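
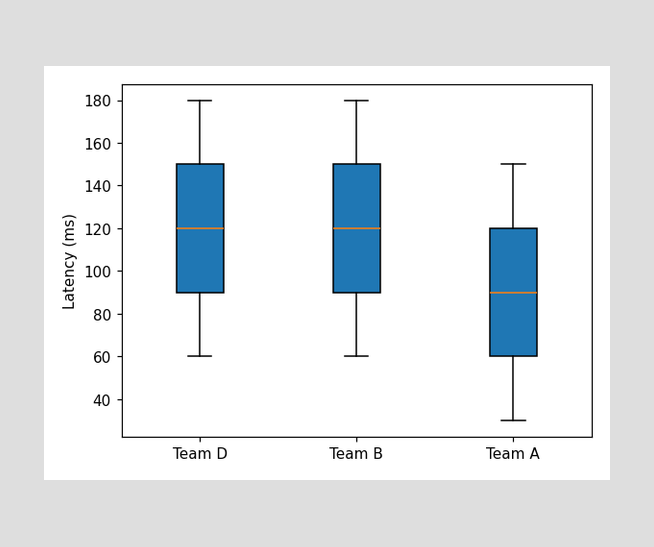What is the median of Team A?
90ms

The median line in the Team A box sits at 90ms.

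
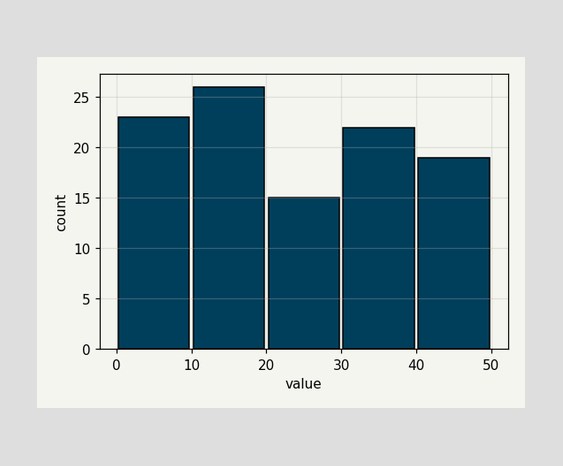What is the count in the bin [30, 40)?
22

The [30, 40) bin has height 22.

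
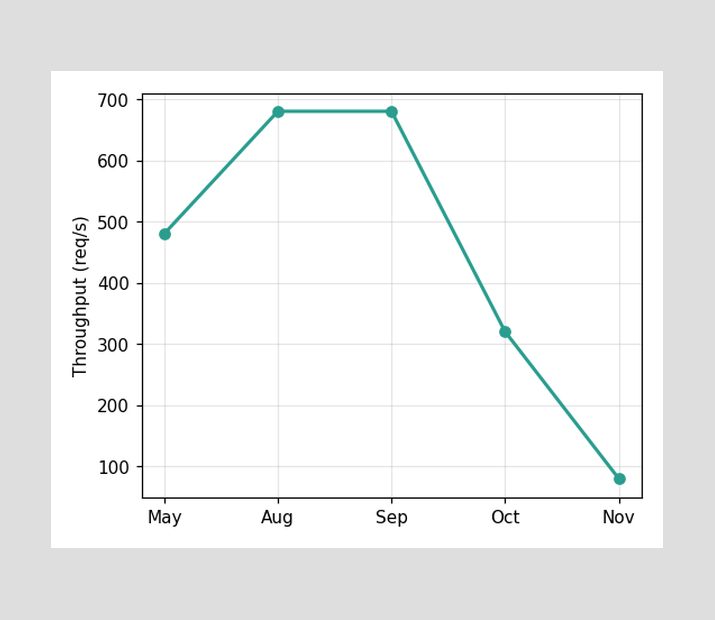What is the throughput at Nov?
80req/s

At Nov, the line is at 80req/s.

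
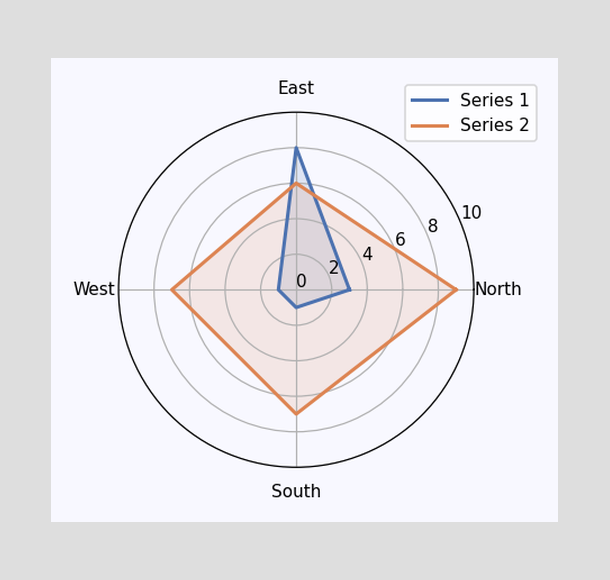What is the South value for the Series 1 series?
1

On the South axis, Series 1 reaches 1.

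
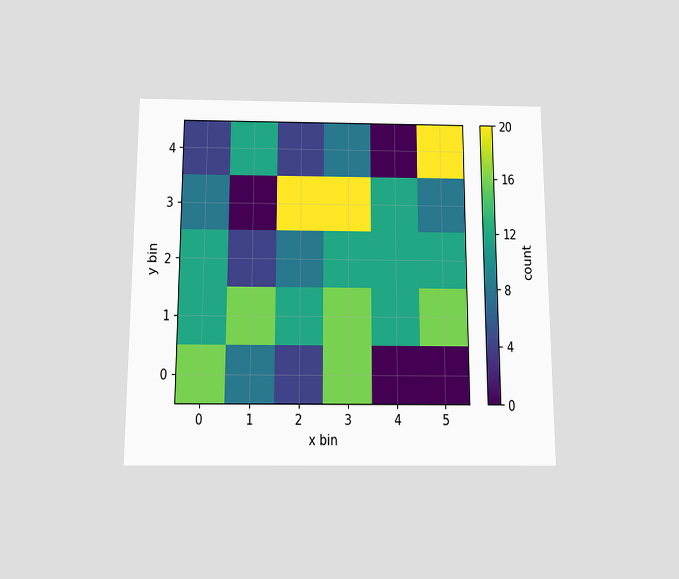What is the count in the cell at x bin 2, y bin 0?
The chart is viewed slightly from below. Matching the cell (2, 0) against the colorbar gives 4.

4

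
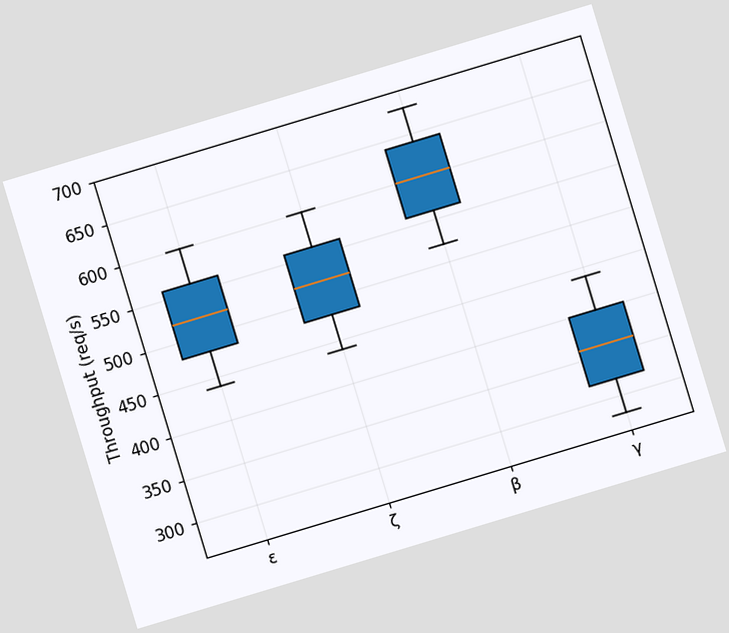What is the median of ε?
The chart is tilted about 17° counter-clockwise. The median line in the ε box sits at 520req/s.

520req/s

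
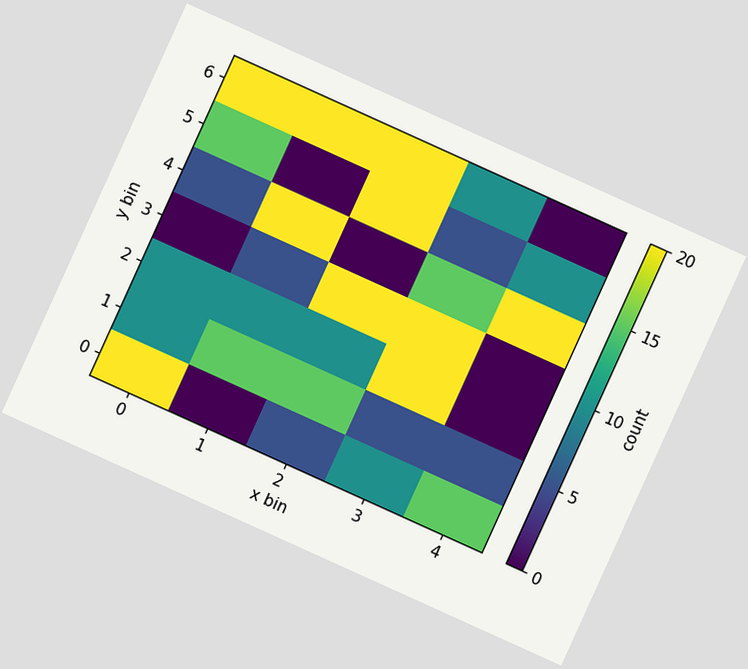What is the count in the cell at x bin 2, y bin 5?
20

The chart is tilted about 24° clockwise. Matching the cell (2, 5) against the colorbar gives 20.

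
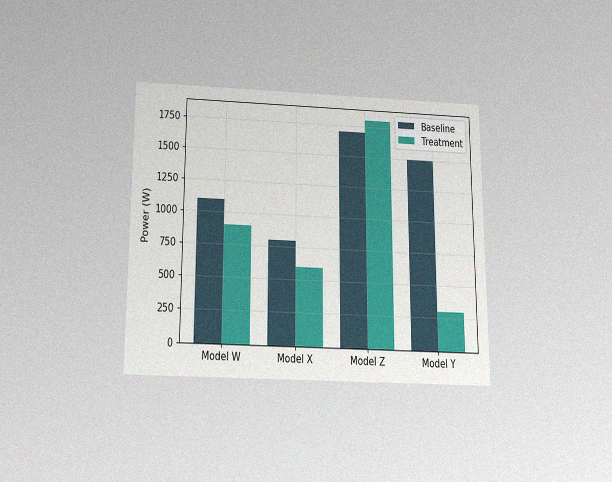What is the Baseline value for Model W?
1100W

The chart is viewed slightly from below, with some photo noise. The Baseline bar at Model W reaches 1100W on the y-axis.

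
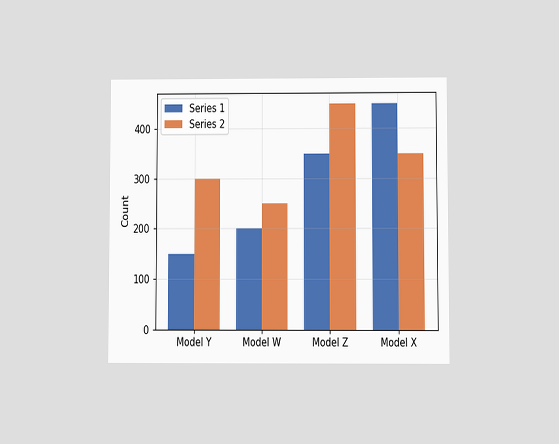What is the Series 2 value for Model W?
250

The chart is viewed at a slight angle. The Series 2 bar at Model W reaches 250 on the y-axis.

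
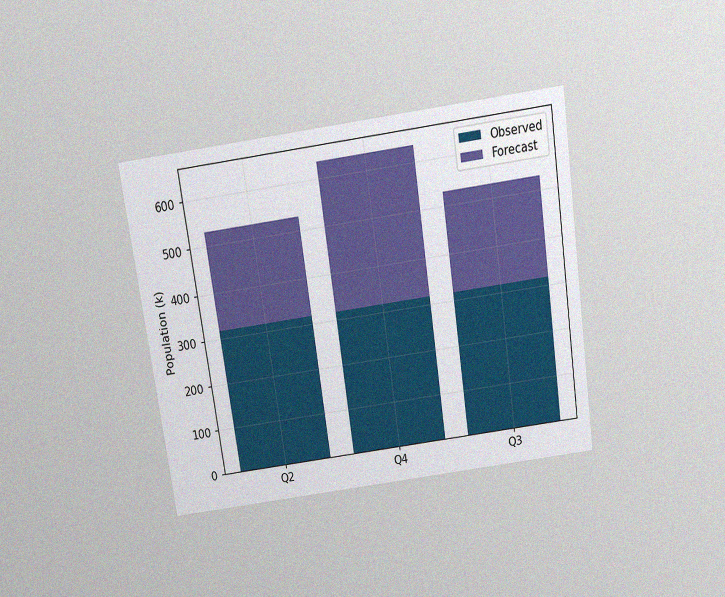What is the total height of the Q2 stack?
530k

The chart is tilted about 8° counter-clockwise and viewed slightly from above, with some photo noise. The Q2 stack's top reaches 530k on the y-axis.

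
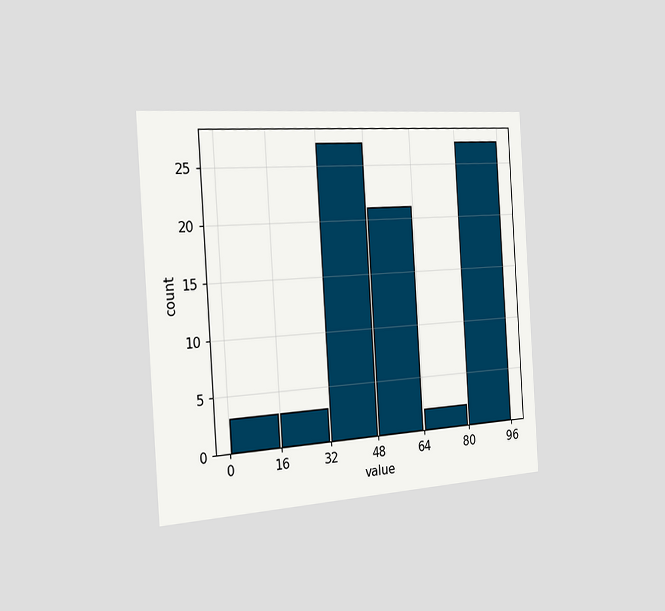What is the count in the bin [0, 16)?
The chart is tilted about 4° counter-clockwise and viewed slightly from the left. The [0, 16) bin has height 3.

3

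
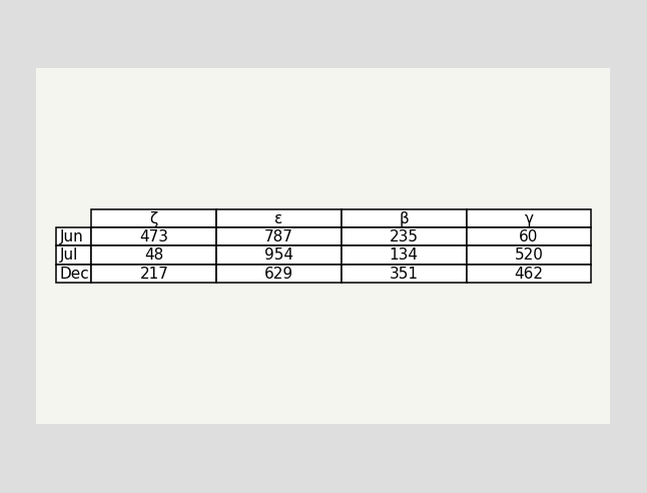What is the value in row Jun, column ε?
787

The (Jun, ε) cell reads 787.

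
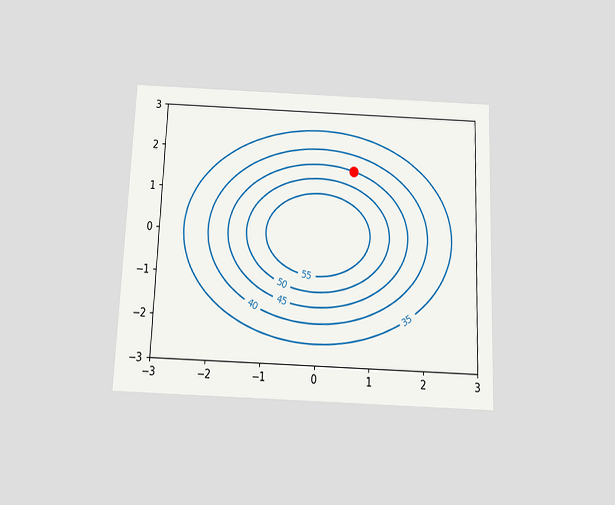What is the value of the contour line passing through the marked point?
45

The chart is tilted about 2° clockwise and viewed slightly from below. The marked point sits on the contour labelled 45.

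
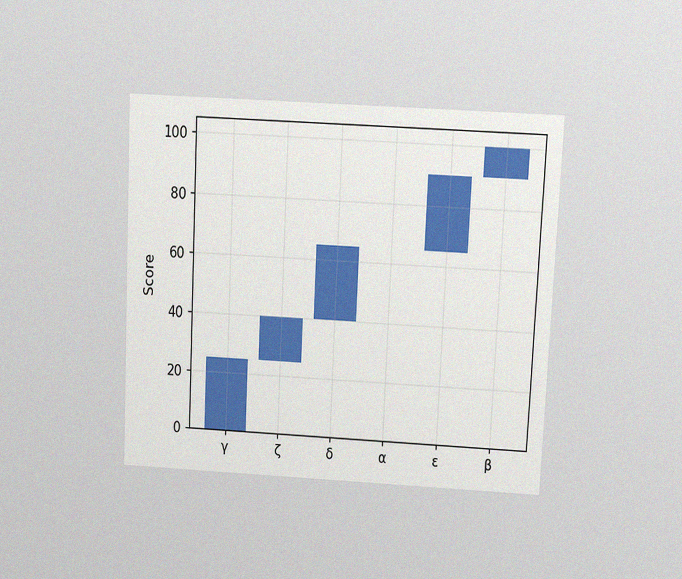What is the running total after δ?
The chart is tilted about 3° clockwise and viewed at a slight angle, with some photo noise. After δ the running total reaches 65.

65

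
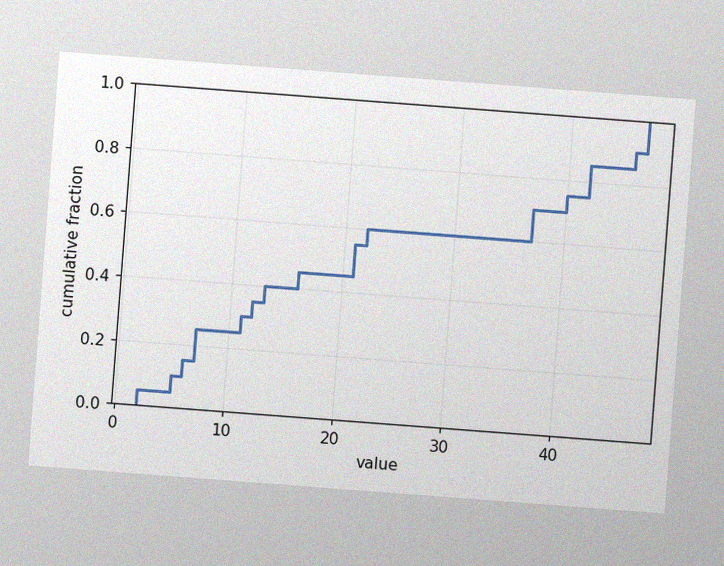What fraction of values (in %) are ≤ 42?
The chart is tilted about 4° clockwise, with some photo noise. At x=42 the ECDF step is at 85%.

85%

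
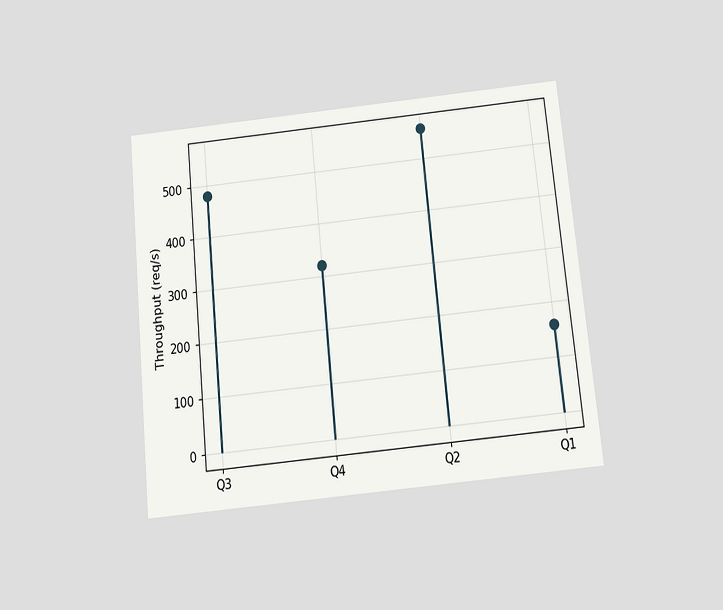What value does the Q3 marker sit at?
The chart is tilted about 6° counter-clockwise and viewed slightly from below. The Q3 marker sits at 480req/s.

480req/s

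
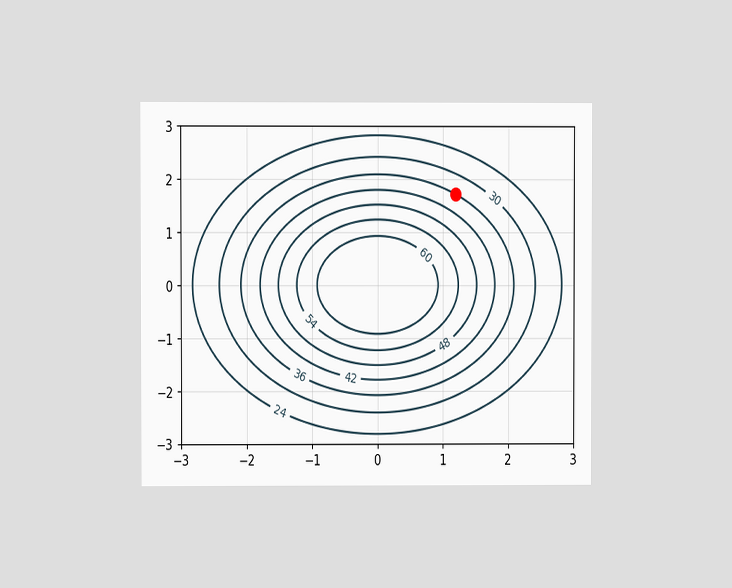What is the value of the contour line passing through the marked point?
36

The chart is viewed at a slight angle. The marked point sits on the contour labelled 36.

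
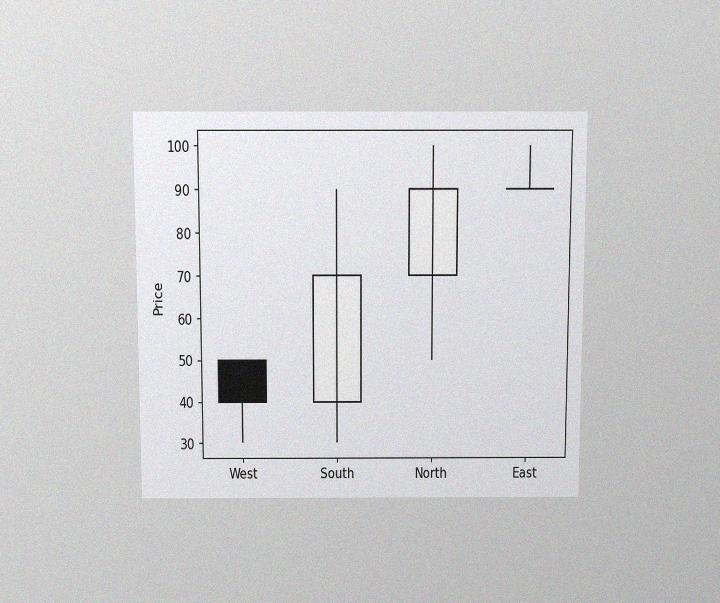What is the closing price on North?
The chart is viewed slightly from above, with some photo noise. The North candle closes at 90.

90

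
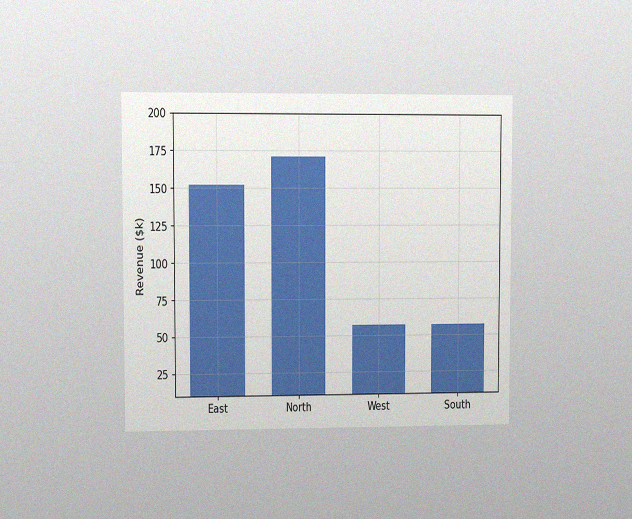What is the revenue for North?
The chart is viewed at a slight angle, with some photo noise. Reading along the chart's y-axis, the North bar reaches $171k.

$171k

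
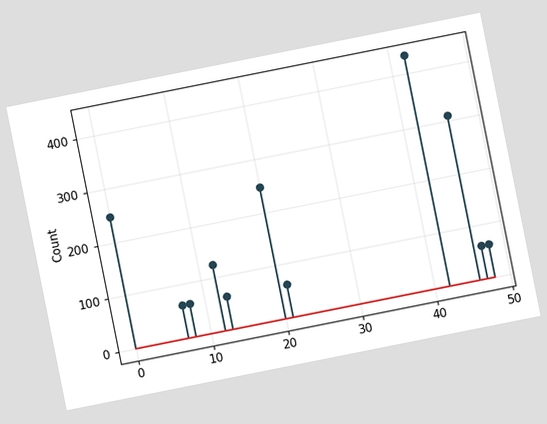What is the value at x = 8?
62

The chart is tilted about 11° counter-clockwise. The stem at x=8 reaches 62.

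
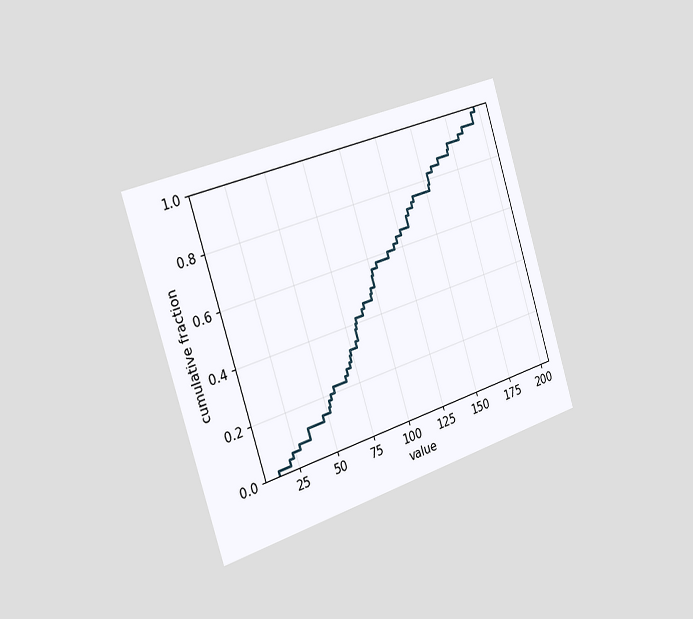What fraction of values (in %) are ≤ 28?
8%

The chart is tilted about 18° counter-clockwise and viewed slightly from the left. At x=28 the ECDF step is at 8%.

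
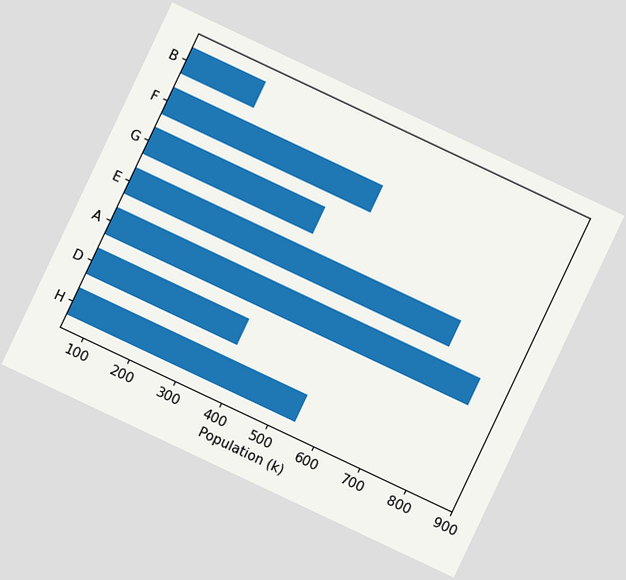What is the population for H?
The chart is tilted about 25° clockwise. Reading along the chart's x-axis, the H bar reaches 546k.

546k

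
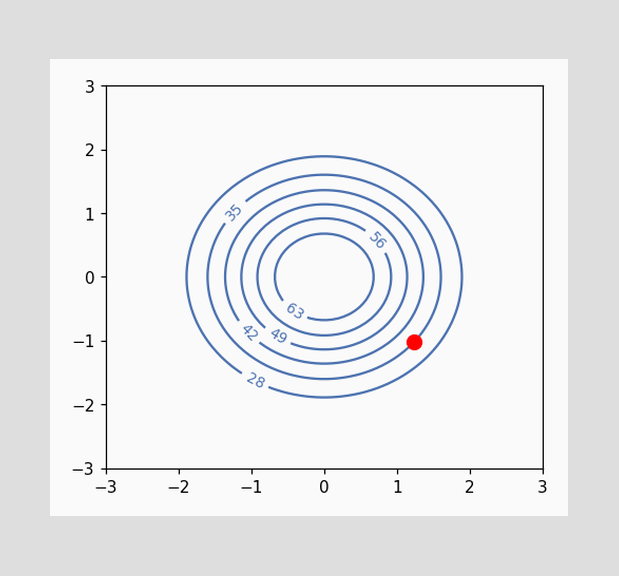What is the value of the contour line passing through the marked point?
35

The marked point sits on the contour labelled 35.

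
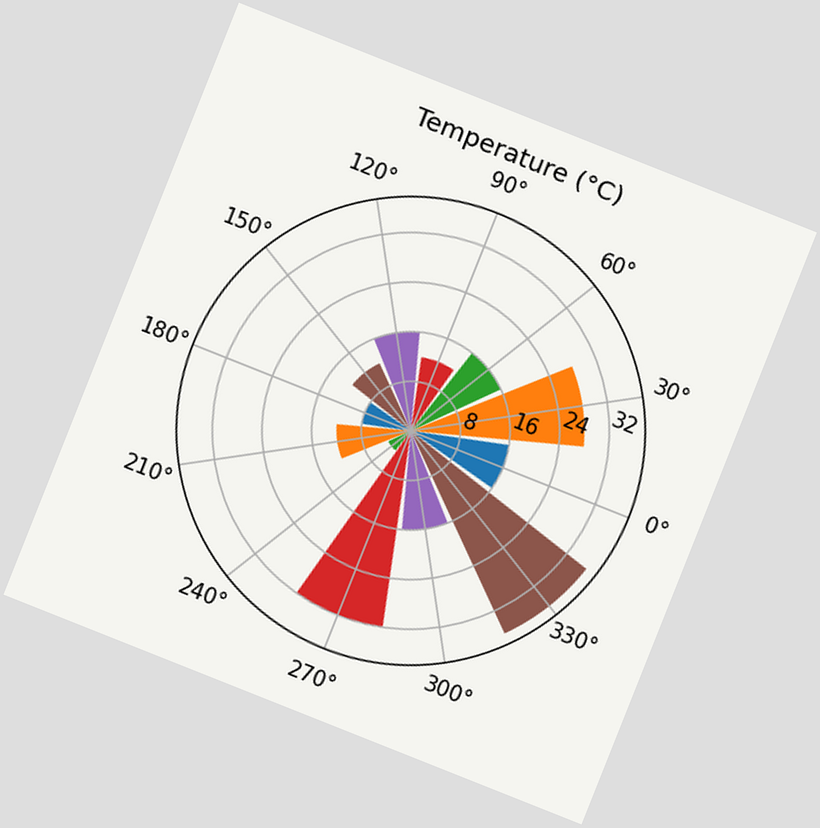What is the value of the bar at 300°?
The chart is tilted about 22° clockwise. The bar at 300° reaches 16°C on the radial axis.

16°C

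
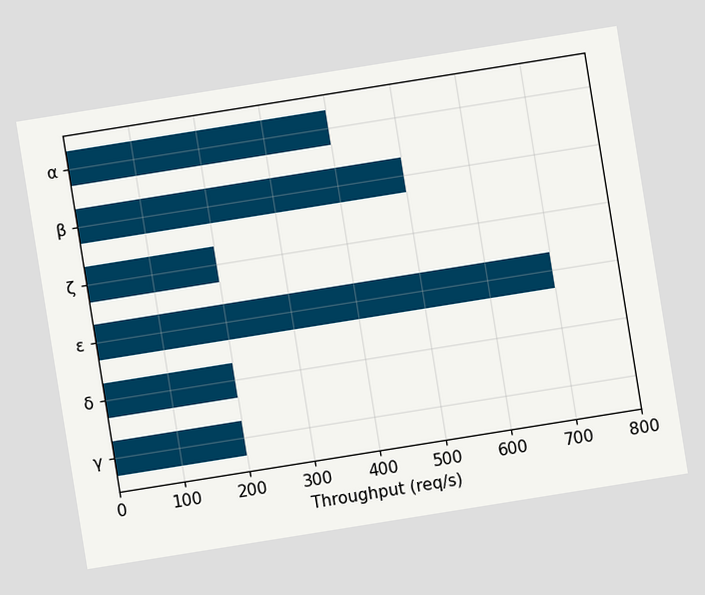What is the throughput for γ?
The chart is tilted about 9° counter-clockwise. Reading along the chart's x-axis, the γ bar reaches 200req/s.

200req/s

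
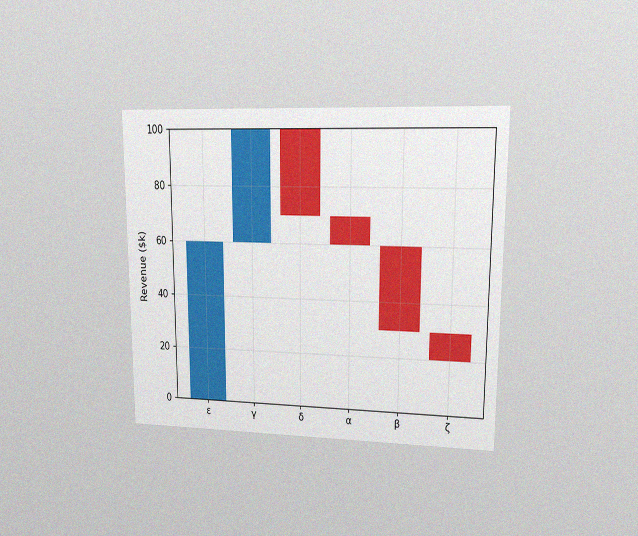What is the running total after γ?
$100k

The chart is viewed at a slight angle, with some photo noise. After γ the running total reaches $100k.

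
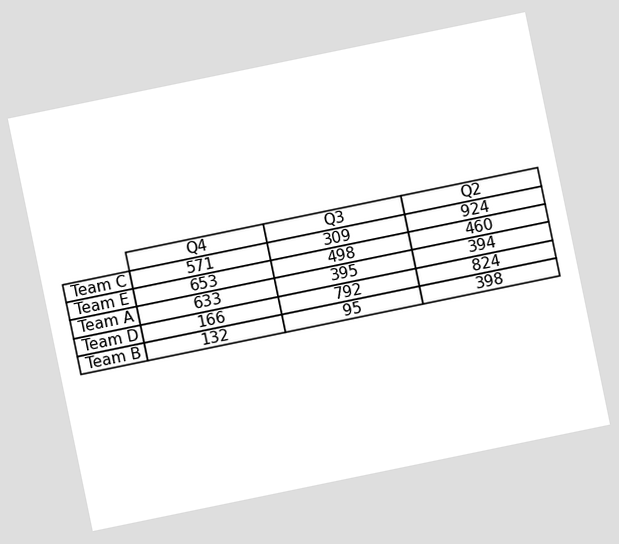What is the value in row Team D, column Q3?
792

The chart is tilted about 12° counter-clockwise. The (Team D, Q3) cell reads 792.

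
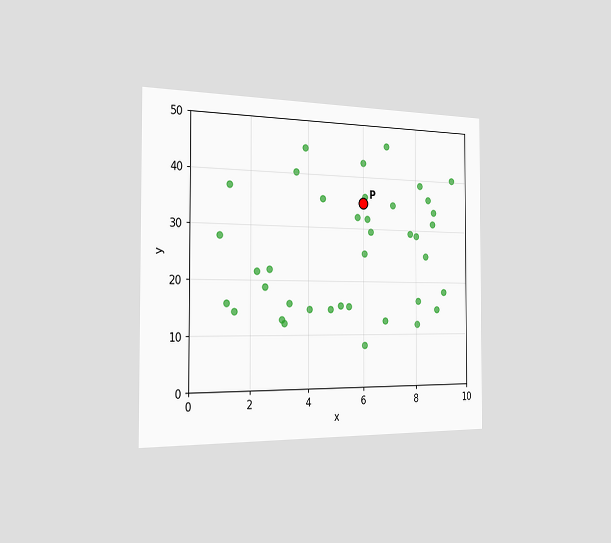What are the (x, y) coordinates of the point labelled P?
The chart is viewed slightly from the left. Following the gridlines from P to each axis, P sits at (6, 35).

(6, 35)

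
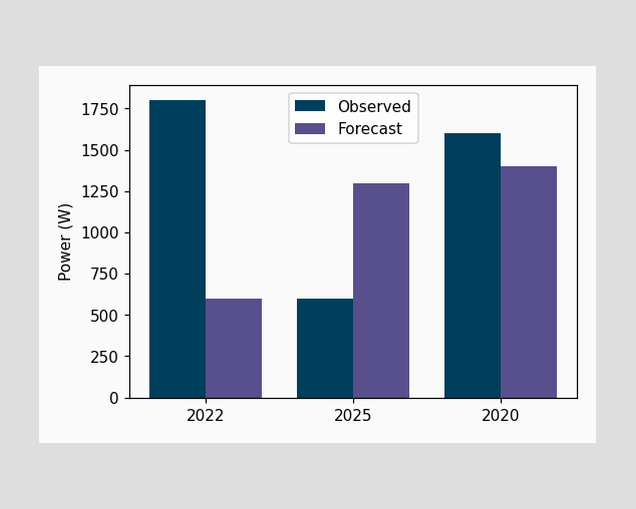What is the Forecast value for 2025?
1300W

The Forecast bar at 2025 reaches 1300W on the y-axis.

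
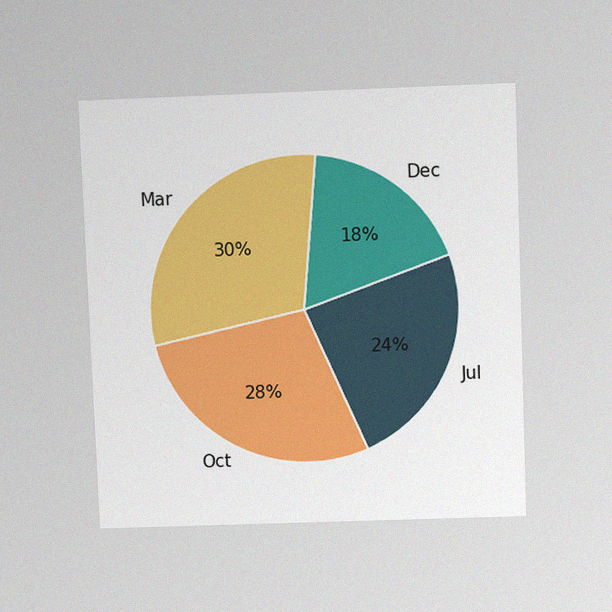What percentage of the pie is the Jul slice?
24%

The chart is tilted about 2° counter-clockwise and viewed slightly from above, with some photo noise. The Jul slice takes up 24% of the pie.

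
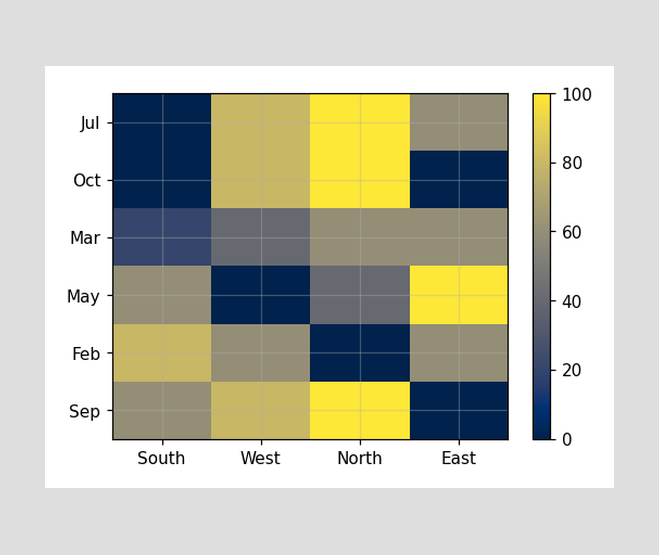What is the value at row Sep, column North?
100

Matching cell (Sep, North) against the colorbar gives 100.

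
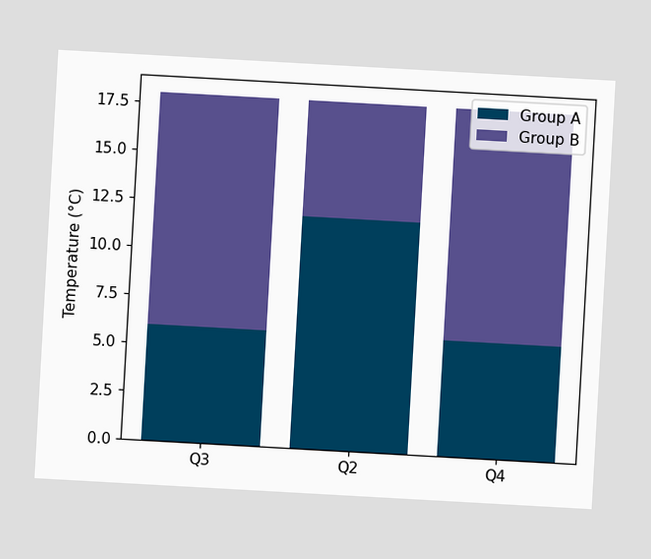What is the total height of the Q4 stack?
The chart is tilted about 3° clockwise. The Q4 stack's top reaches 18°C on the y-axis.

18°C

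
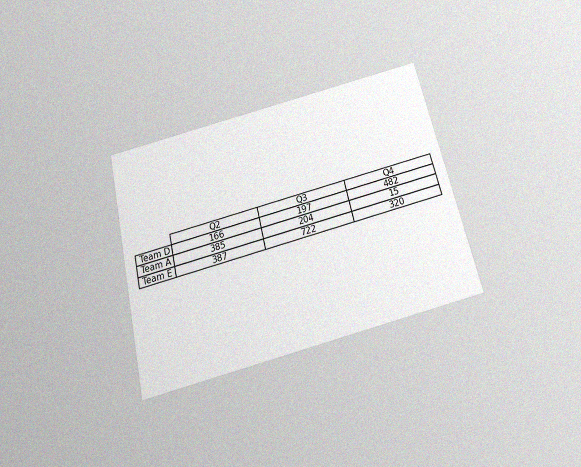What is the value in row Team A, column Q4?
15

The chart is tilted about 13° counter-clockwise and viewed slightly from below, with some photo noise. The (Team A, Q4) cell reads 15.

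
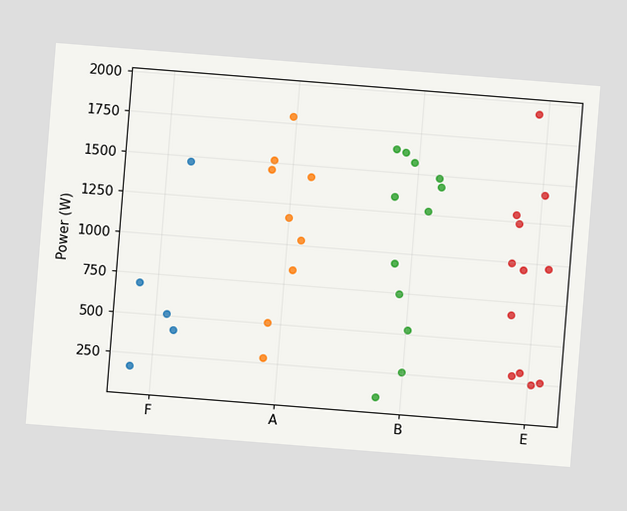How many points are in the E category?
The chart is tilted about 5° clockwise. Counting the markers in the E column gives 12.

12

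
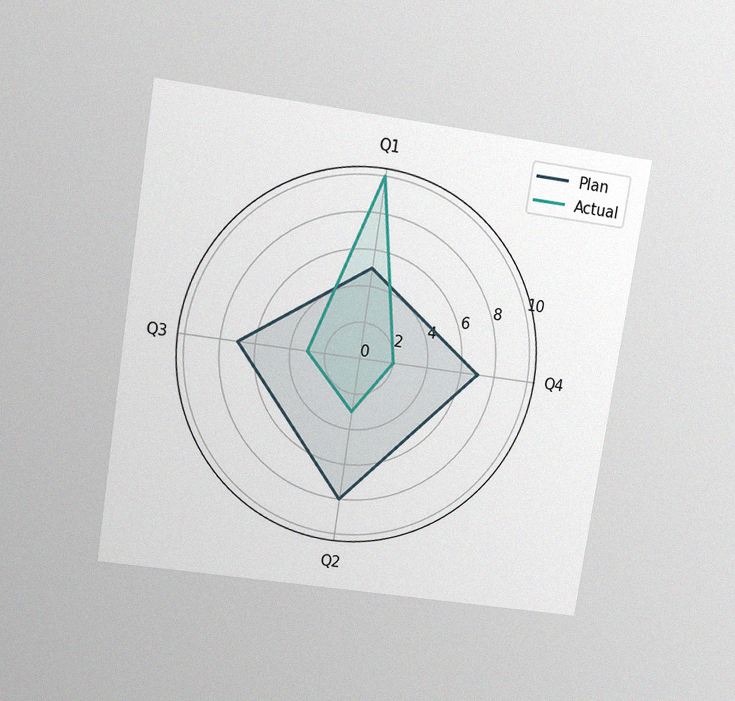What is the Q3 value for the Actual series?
The chart is tilted about 9° clockwise and viewed at a slight angle, with some photo noise. On the Q3 axis, Actual reaches 3.

3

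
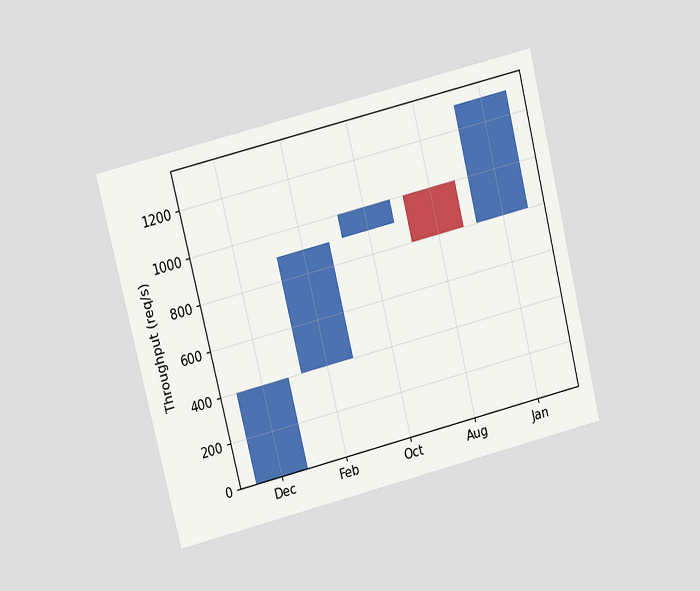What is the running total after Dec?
400req/s

The chart is tilted about 14° counter-clockwise and viewed at a slight angle. After Dec the running total reaches 400req/s.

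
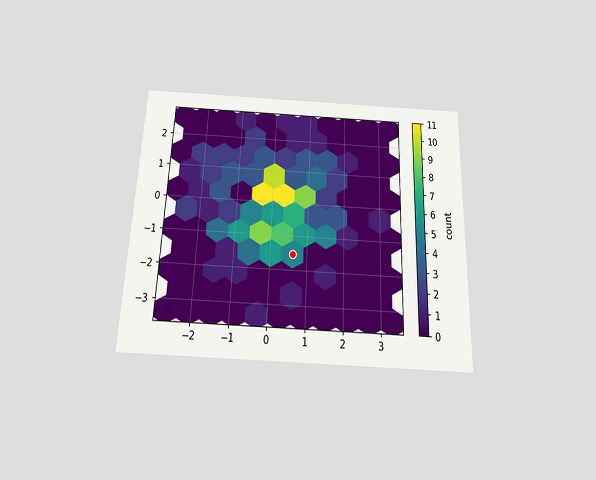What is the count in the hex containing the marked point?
The chart is tilted about 2° clockwise and viewed slightly from below. The marked hex reads 5 on the colorbar.

5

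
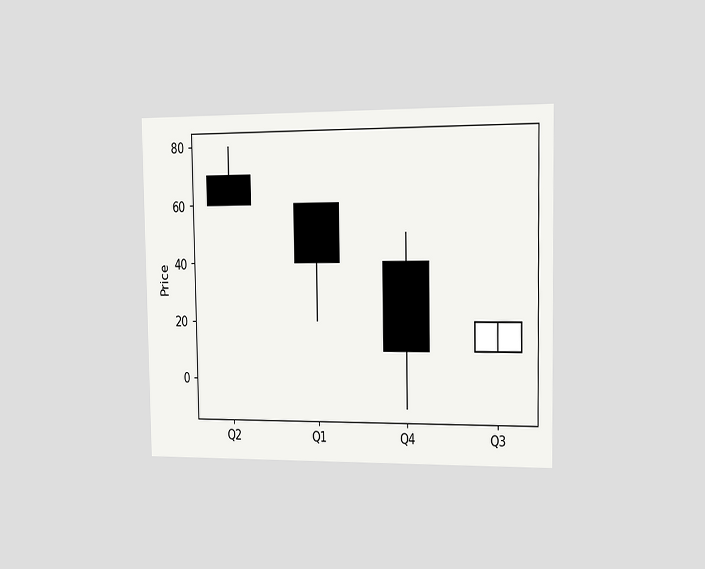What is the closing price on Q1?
40

The chart is viewed slightly from the right. The Q1 candle closes at 40.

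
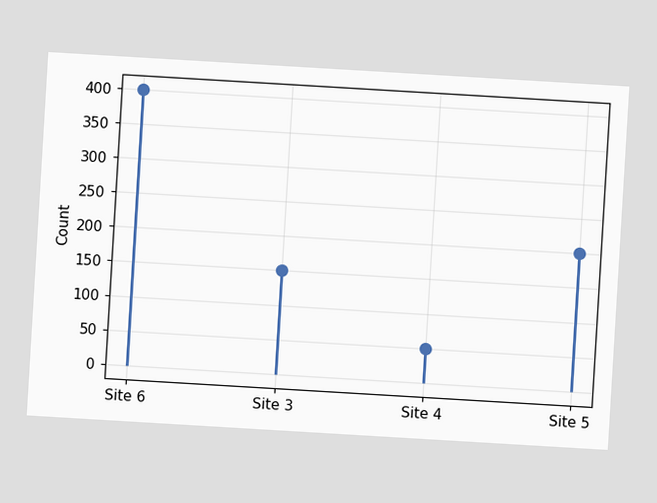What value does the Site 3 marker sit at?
The chart is tilted about 3° clockwise. The Site 3 marker sits at 150.

150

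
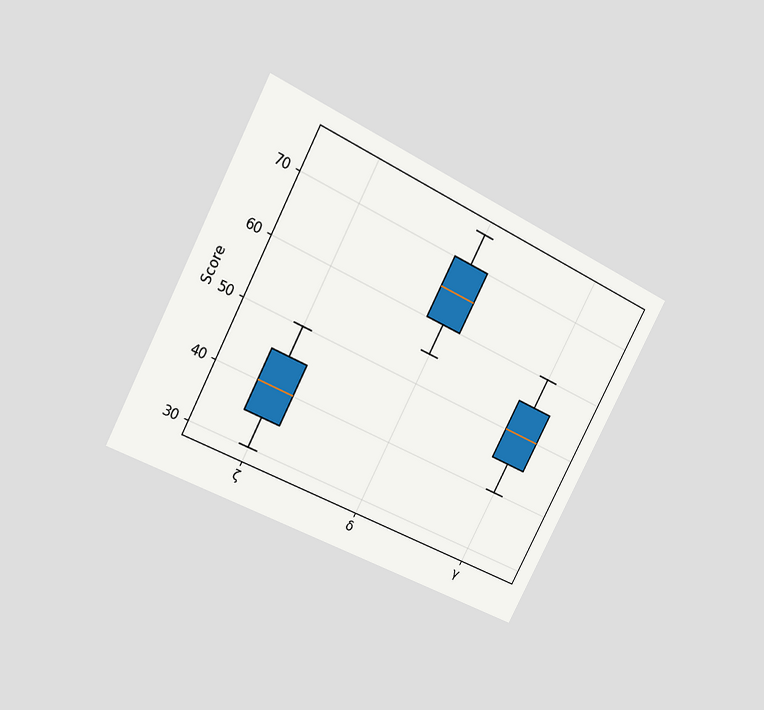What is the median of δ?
65

The chart is tilted about 27° clockwise and viewed at a slight angle. The median line in the δ box sits at 65.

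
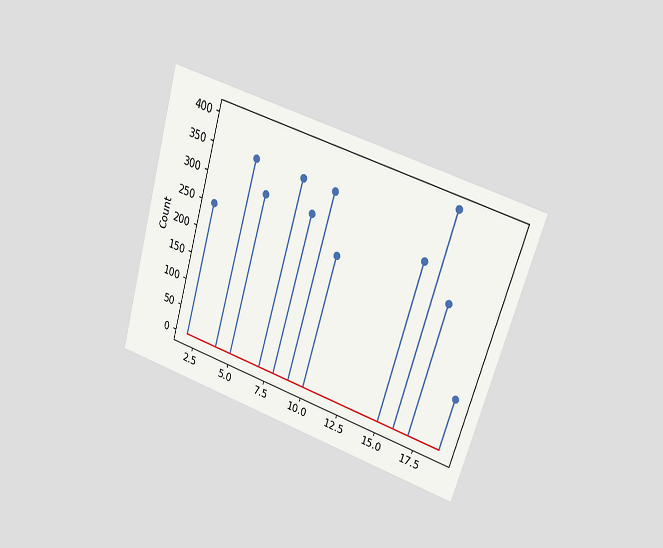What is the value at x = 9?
The chart is tilted about 17° clockwise and viewed at a slight angle. The stem at x=9 reaches 350.

350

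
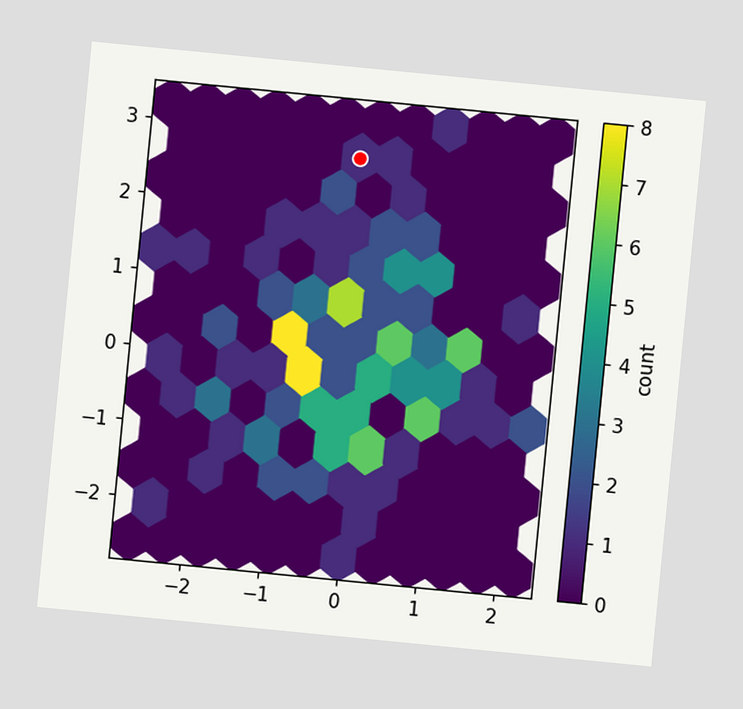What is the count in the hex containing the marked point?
The chart is tilted about 6° clockwise. The marked hex reads 1 on the colorbar.

1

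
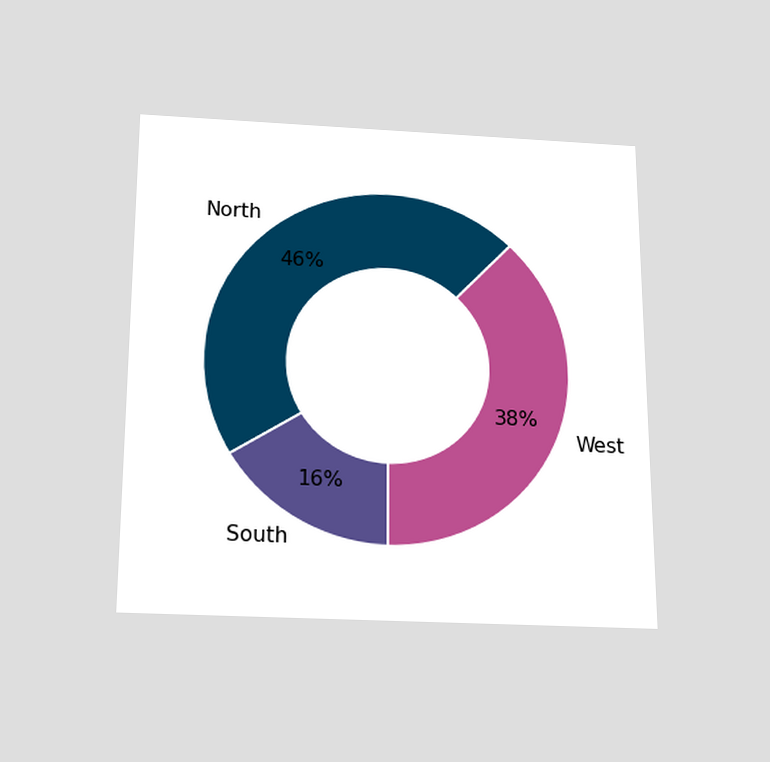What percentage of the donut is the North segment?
46%

The chart is viewed slightly from below. The North segment takes up 46% of the ring.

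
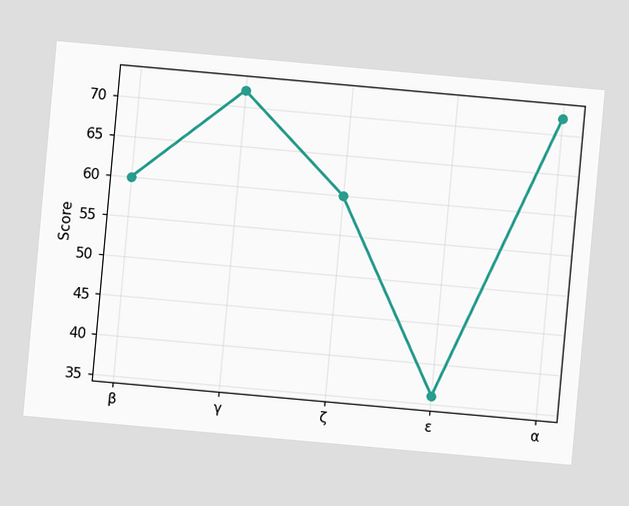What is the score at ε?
The chart is tilted about 5° clockwise. At ε, the line is at 36.

36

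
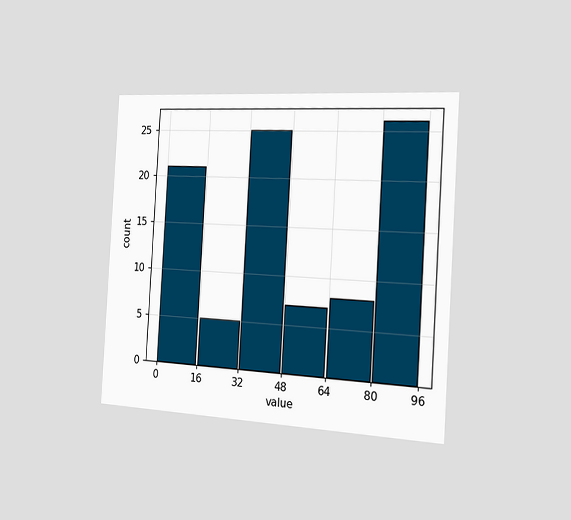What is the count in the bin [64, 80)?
8

The chart is tilted about 3° clockwise and viewed slightly from the right. The [64, 80) bin has height 8.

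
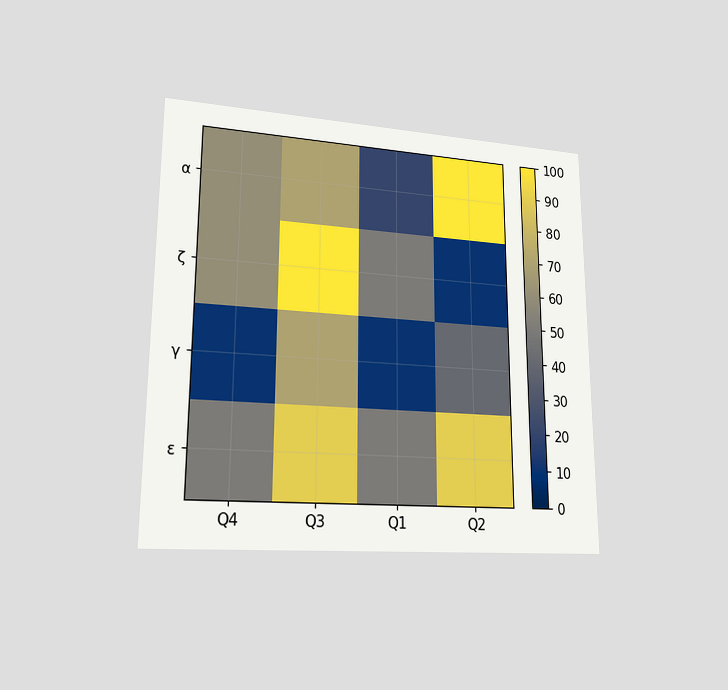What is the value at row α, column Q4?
The chart is viewed at a slight angle. Matching cell (α, Q4) against the colorbar gives 60.

60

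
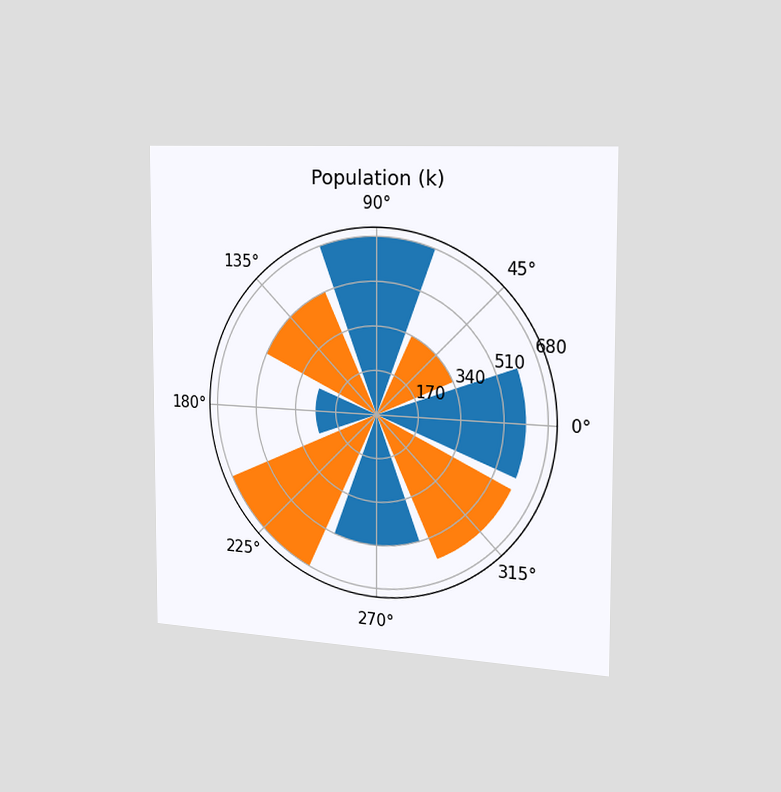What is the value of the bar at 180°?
The chart is viewed slightly from the right. The bar at 180° reaches 255k on the radial axis.

255k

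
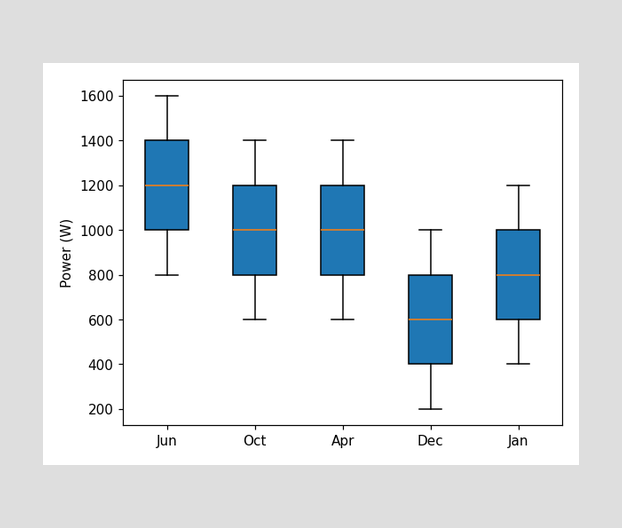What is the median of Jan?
The median line in the Jan box sits at 800W.

800W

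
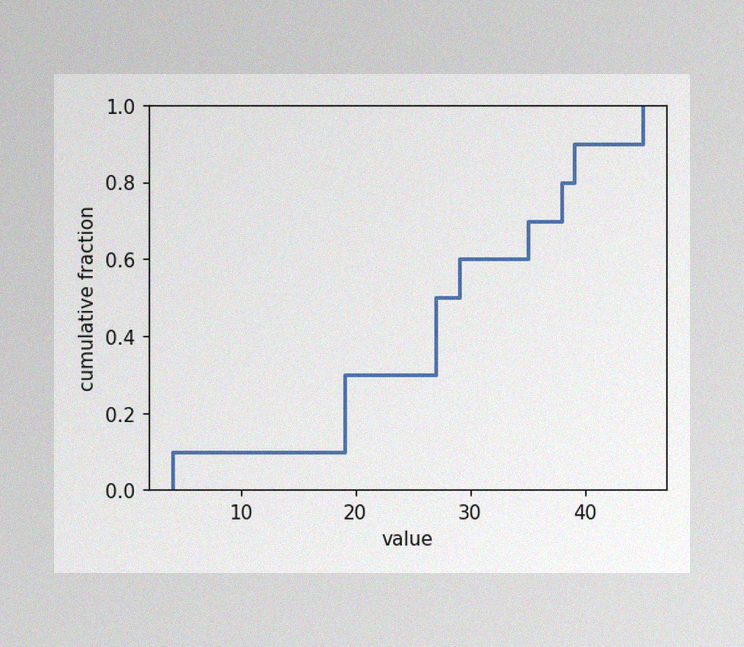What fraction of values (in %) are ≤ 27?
The image has some photo noise and uneven lighting. At x=27 the ECDF step is at 50%.

50%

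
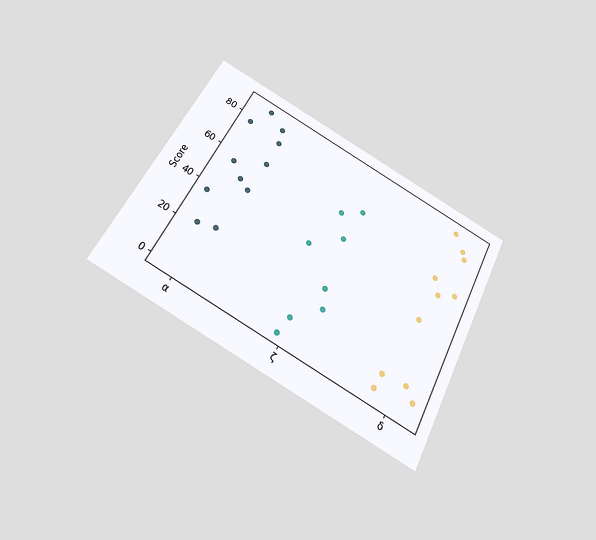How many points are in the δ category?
The chart is tilted about 27° clockwise and viewed slightly from below. Counting the markers in the δ column gives 11.

11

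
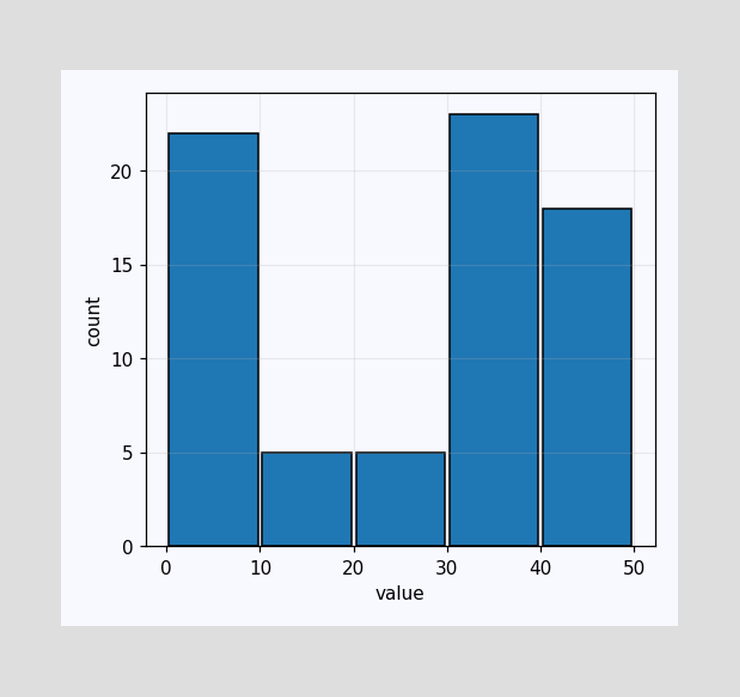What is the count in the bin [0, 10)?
The [0, 10) bin has height 22.

22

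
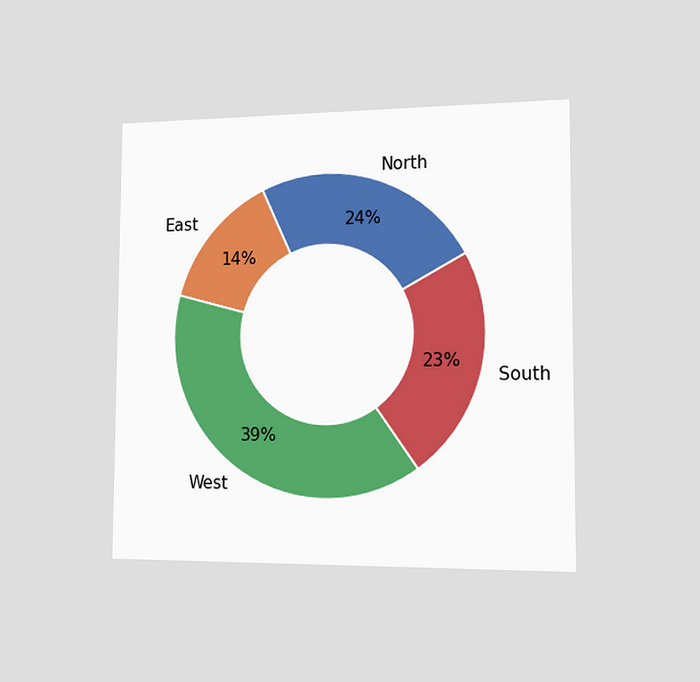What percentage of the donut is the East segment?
The chart is viewed slightly from the right. The East segment takes up 14% of the ring.

14%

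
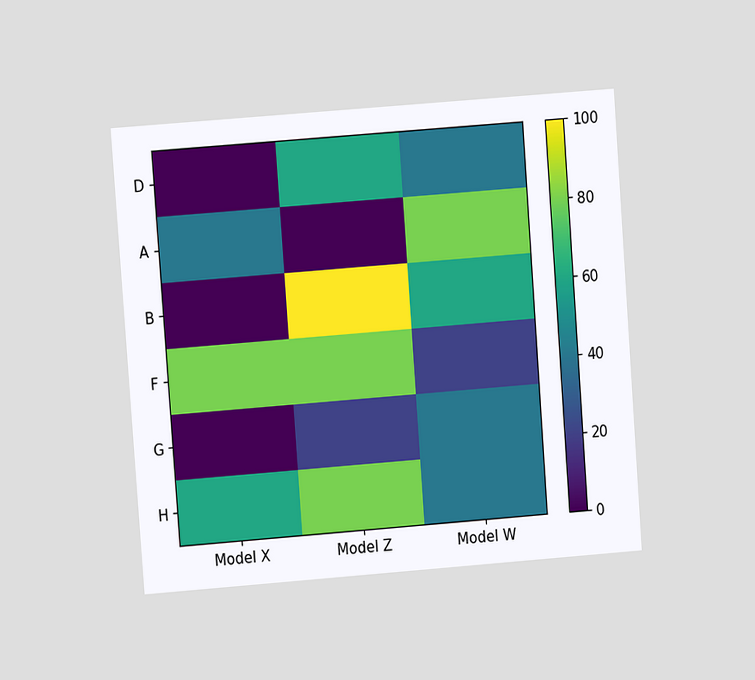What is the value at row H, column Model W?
The chart is tilted about 4° counter-clockwise and viewed at a slight angle. Matching cell (H, Model W) against the colorbar gives 40.

40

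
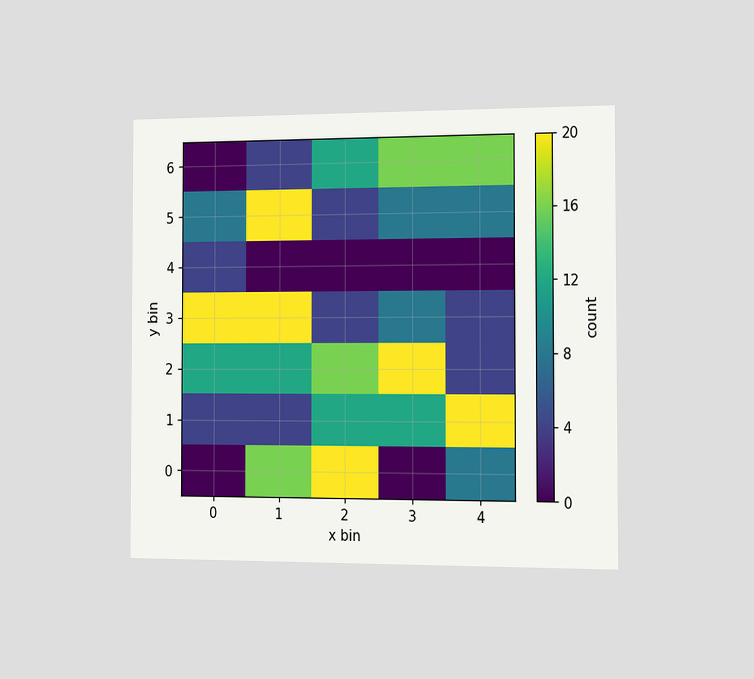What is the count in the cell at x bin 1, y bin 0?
The chart is viewed slightly from the right. Matching the cell (1, 0) against the colorbar gives 16.

16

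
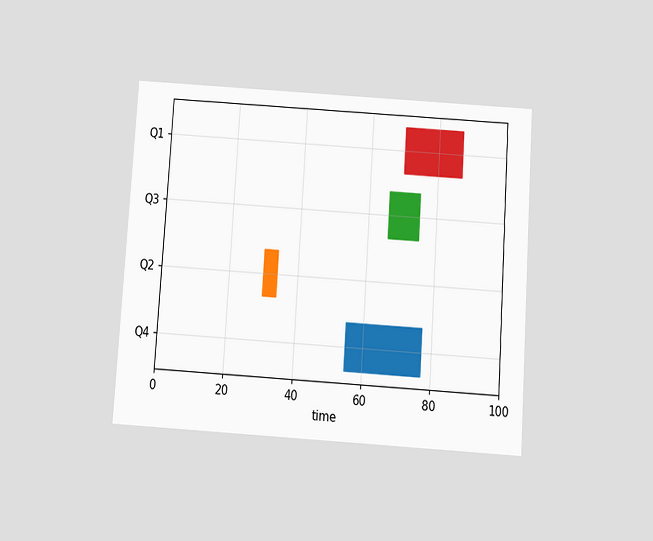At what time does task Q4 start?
55

The chart is tilted about 4° clockwise and viewed slightly from below. The Q4 bar begins at t=55.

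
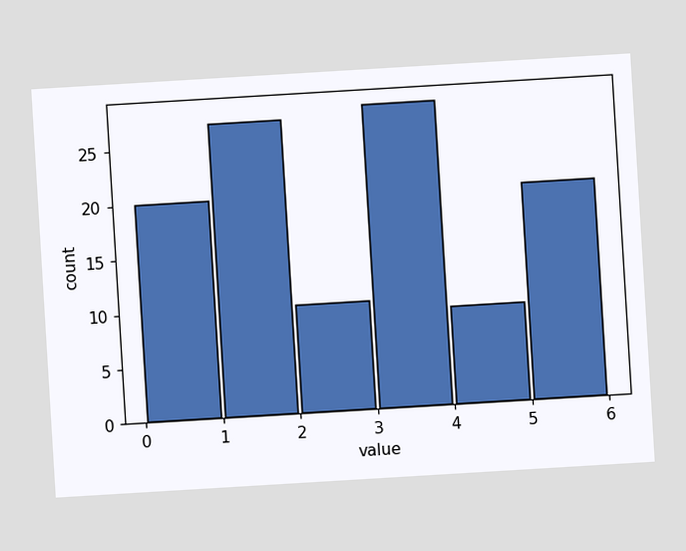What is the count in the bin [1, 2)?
The chart is tilted about 3° counter-clockwise. The [1, 2) bin has height 27.

27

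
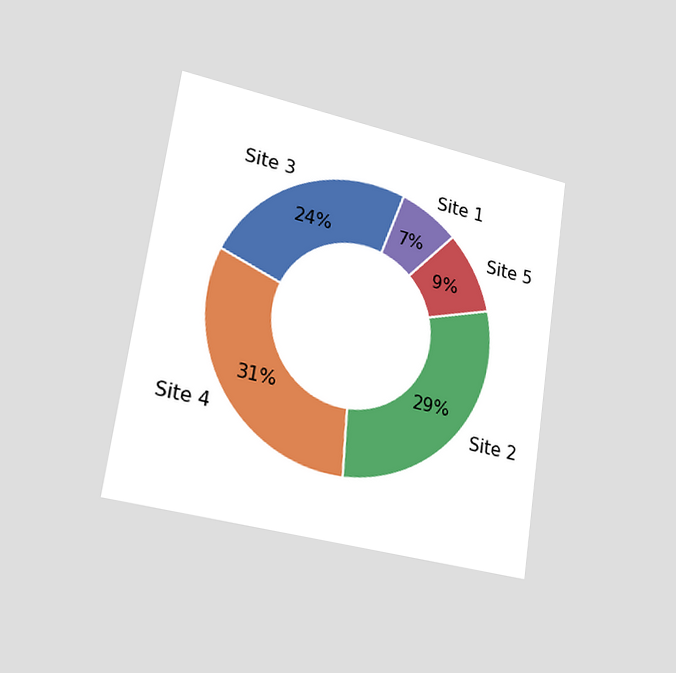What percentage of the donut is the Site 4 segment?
The chart is tilted about 8° clockwise and viewed slightly from the left. The Site 4 segment takes up 31% of the ring.

31%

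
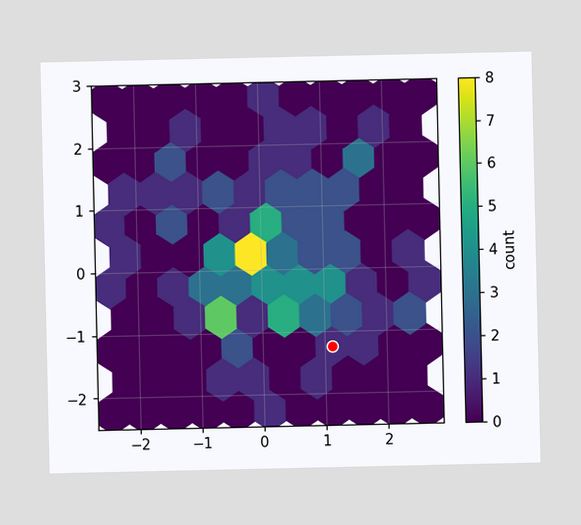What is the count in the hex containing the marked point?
1

The marked hex reads 1 on the colorbar.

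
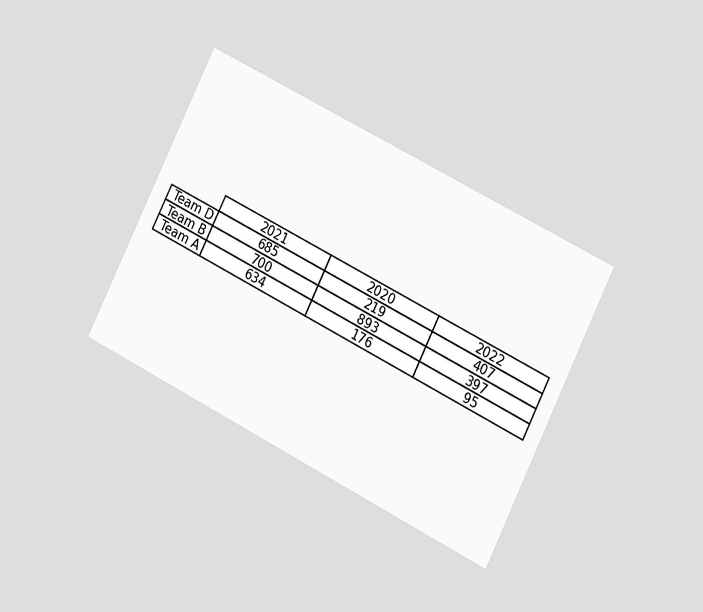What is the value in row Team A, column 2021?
634

The chart is tilted about 26° clockwise and viewed at a slight angle. The (Team A, 2021) cell reads 634.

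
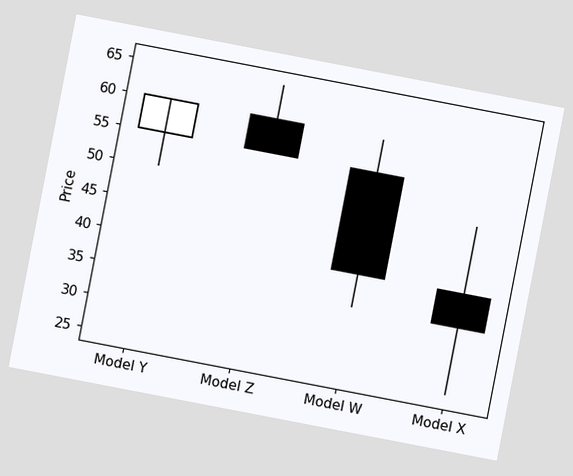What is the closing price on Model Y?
60

The chart is tilted about 11° clockwise. The Model Y candle closes at 60.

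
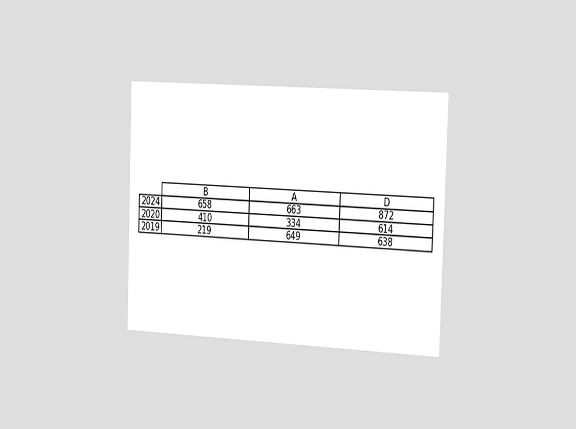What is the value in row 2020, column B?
410

The chart is tilted about 2° clockwise and viewed slightly from the right. The (2020, B) cell reads 410.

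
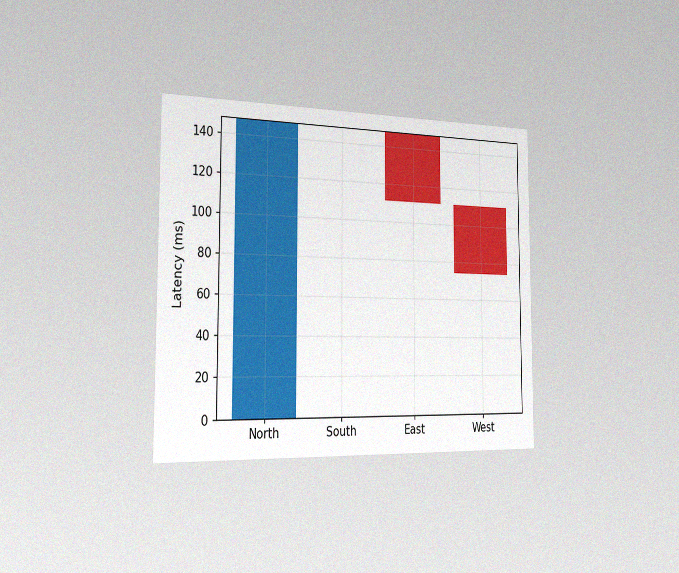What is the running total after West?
74ms

The chart is viewed slightly from the left, with some photo noise. After West the running total reaches 74ms.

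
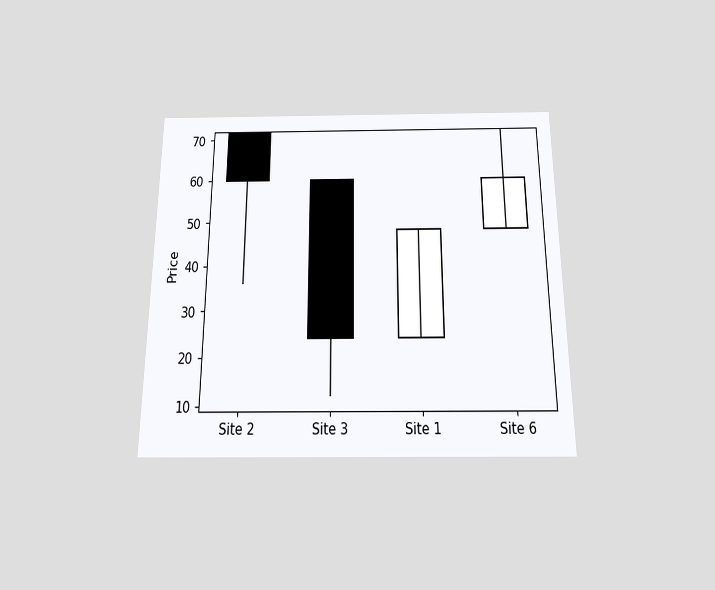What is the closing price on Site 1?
48

The chart is viewed slightly from below. The Site 1 candle closes at 48.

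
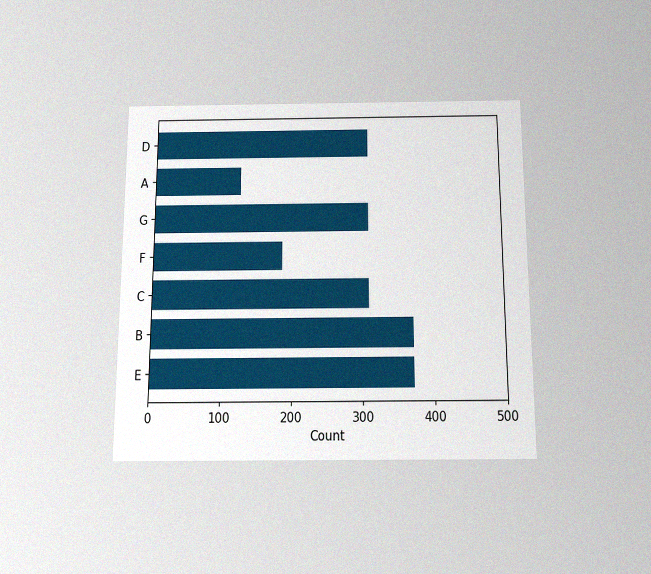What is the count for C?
310

The chart is viewed slightly from below, with some photo noise. Reading along the chart's x-axis, the C bar reaches 310.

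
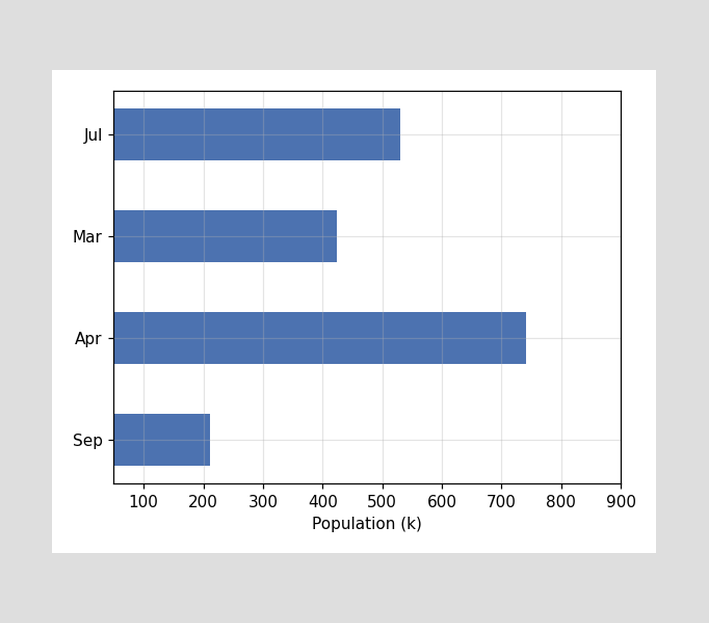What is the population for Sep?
212k

Reading along the chart's x-axis, the Sep bar reaches 212k.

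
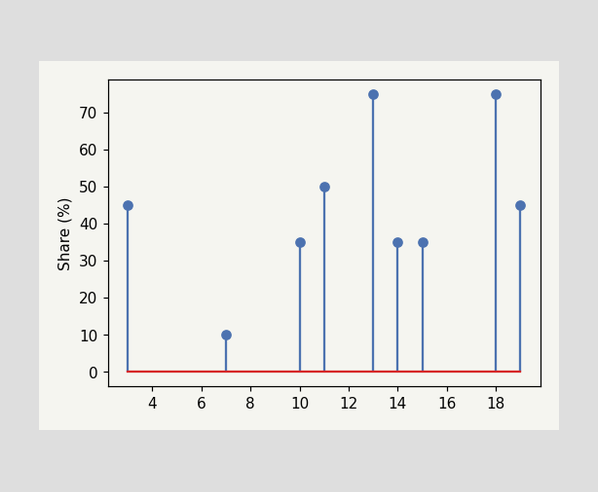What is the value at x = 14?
35%

The stem at x=14 reaches 35%.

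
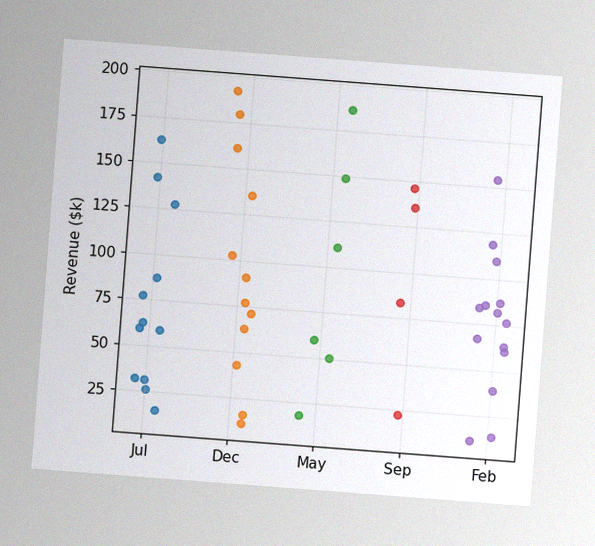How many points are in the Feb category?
14

The chart is tilted about 4° clockwise, with some photo noise. Counting the markers in the Feb column gives 14.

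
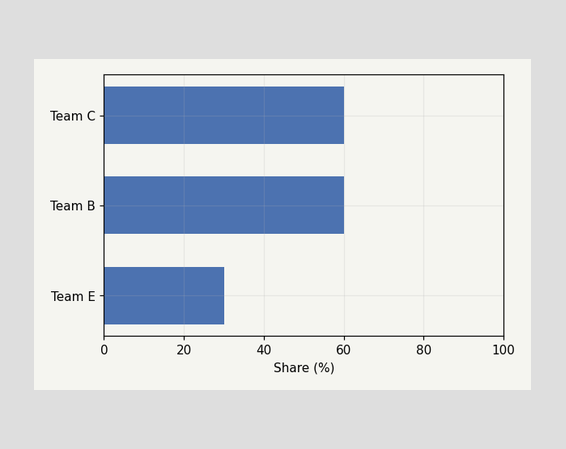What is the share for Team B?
60%

Reading along the chart's x-axis, the Team B bar reaches 60%.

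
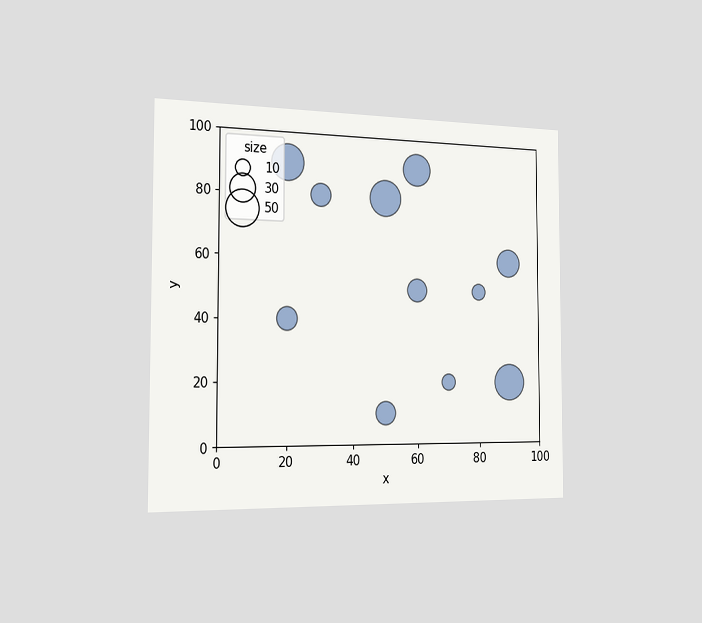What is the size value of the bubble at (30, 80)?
20

The chart is viewed slightly from the left. Matching the bubble at (30, 80) against the size legend gives 20.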